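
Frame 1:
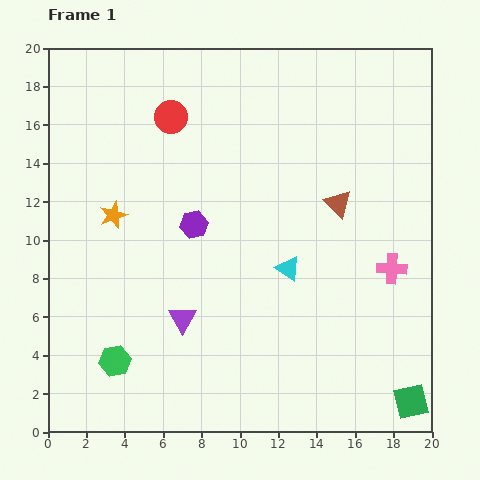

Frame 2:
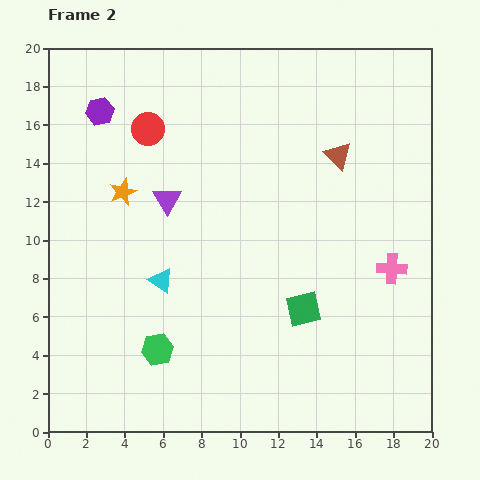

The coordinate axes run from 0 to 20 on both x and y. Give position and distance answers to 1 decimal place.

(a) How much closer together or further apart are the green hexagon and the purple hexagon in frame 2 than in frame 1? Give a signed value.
+4.6

Distance in frame 1: 8.2. Distance in frame 2: 12.8.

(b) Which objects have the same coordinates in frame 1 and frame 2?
the pink cross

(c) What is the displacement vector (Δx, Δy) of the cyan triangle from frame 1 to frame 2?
(-6.6, -0.6)

The cyan triangle was at (12.5, 8.5) in frame 1 and (5.9, 7.9) in frame 2.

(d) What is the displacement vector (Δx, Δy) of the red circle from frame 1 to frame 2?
(-1.2, -0.6)

The red circle was at (6.4, 16.4) in frame 1 and (5.2, 15.8) in frame 2.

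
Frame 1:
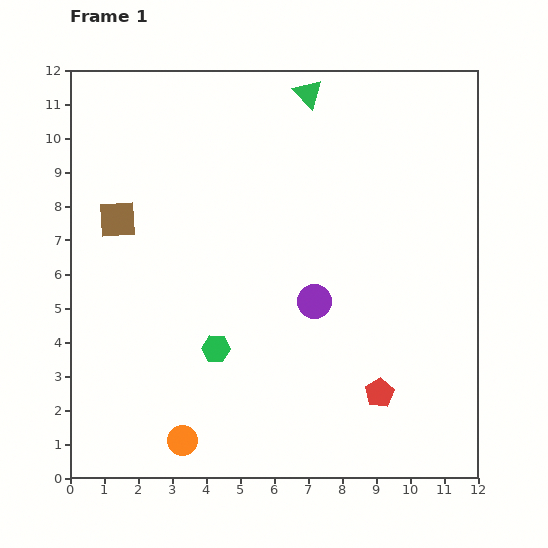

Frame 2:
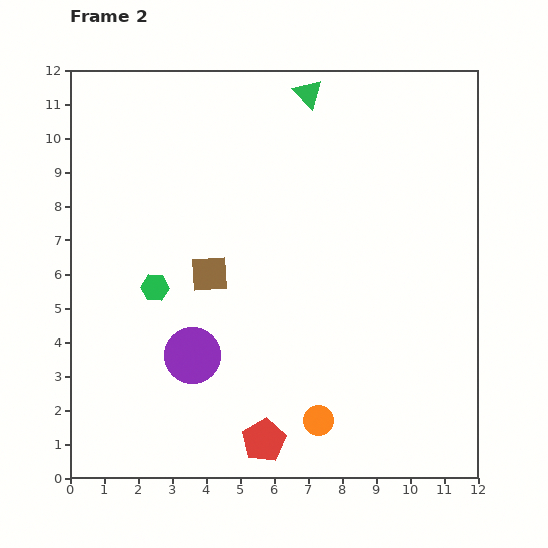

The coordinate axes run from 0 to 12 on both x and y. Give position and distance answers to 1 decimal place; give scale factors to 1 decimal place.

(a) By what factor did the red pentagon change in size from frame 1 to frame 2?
1.5×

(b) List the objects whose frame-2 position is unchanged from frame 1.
the green triangle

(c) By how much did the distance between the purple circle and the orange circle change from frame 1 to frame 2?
-1.5

Distance in frame 1: 5.7. Distance in frame 2: 4.2.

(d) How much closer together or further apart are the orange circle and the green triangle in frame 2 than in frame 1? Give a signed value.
-1.3

Distance in frame 1: 10.9. Distance in frame 2: 9.6.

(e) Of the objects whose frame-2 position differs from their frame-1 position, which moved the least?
the green hexagon

(moved 2.5)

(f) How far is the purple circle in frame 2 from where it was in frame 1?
3.9

The purple circle moved from (7.2, 5.2) to (3.6, 3.6), a distance of √(3.6² + 1.6²) ≈ 3.9.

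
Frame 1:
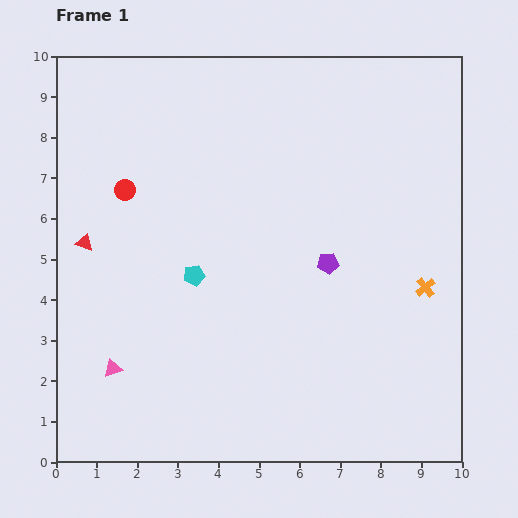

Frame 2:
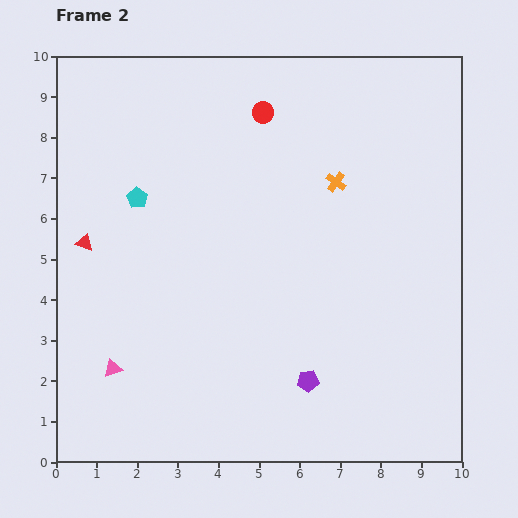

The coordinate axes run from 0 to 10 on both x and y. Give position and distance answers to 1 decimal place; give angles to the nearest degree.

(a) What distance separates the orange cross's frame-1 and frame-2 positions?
3.4

The orange cross moved from (9.1, 4.3) to (6.9, 6.9), a distance of √(2.2² + 2.6²) ≈ 3.4.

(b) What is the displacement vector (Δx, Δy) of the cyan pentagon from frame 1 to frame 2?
(-1.4, 1.9)

The cyan pentagon was at (3.4, 4.6) in frame 1 and (2.0, 6.5) in frame 2.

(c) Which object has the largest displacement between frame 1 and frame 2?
the red circle

(moved 3.9; next 3.4)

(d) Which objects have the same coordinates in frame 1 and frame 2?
the pink triangle, the red triangle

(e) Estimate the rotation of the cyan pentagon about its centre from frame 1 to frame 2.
29° counter-clockwise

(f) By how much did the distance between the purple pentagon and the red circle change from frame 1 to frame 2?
+1.4

Distance in frame 1: 5.3. Distance in frame 2: 6.7.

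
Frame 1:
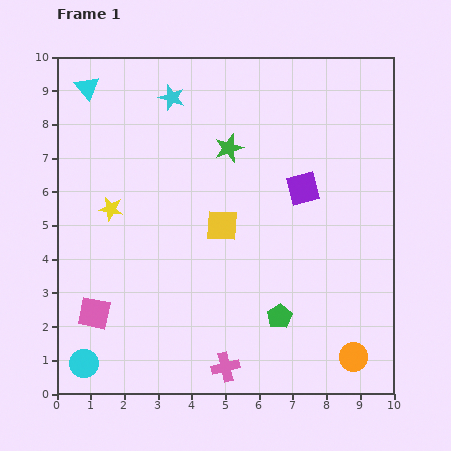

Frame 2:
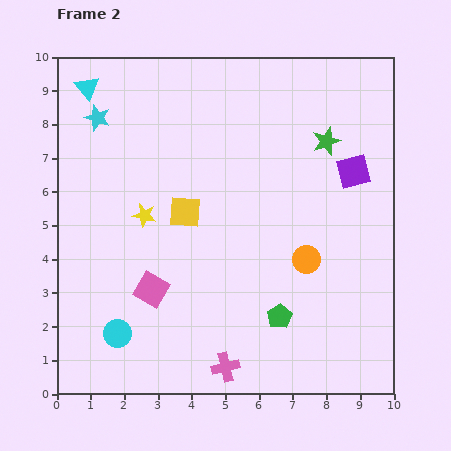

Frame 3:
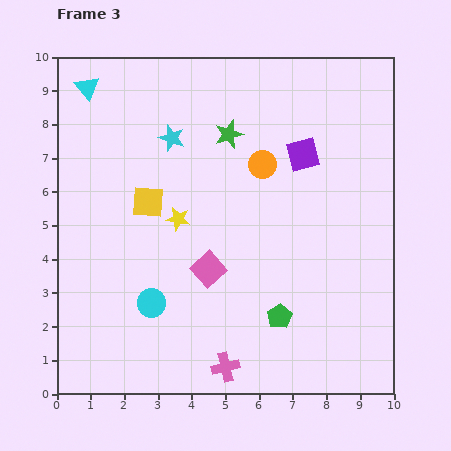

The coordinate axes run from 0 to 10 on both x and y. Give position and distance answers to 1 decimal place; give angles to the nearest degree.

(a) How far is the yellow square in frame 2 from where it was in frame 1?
1.2

The yellow square moved from (4.9, 5.0) to (3.8, 5.4), a distance of √(1.1² + 0.4²) ≈ 1.2.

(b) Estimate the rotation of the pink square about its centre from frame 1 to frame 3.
37° clockwise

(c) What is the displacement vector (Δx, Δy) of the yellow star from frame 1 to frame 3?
(2.0, -0.3)

The yellow star was at (1.6, 5.5) in frame 1 and (3.6, 5.2) in frame 3.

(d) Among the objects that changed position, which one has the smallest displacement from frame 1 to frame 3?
the green star

(moved 0.4)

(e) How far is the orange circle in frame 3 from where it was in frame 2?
3.1

The orange circle moved from (7.4, 4.0) to (6.1, 6.8), a distance of √(1.3² + 2.8²) ≈ 3.1.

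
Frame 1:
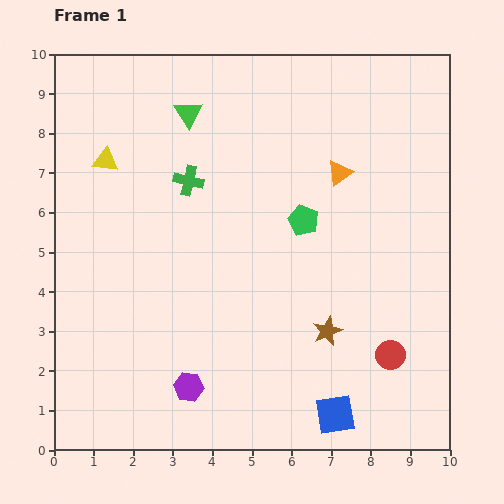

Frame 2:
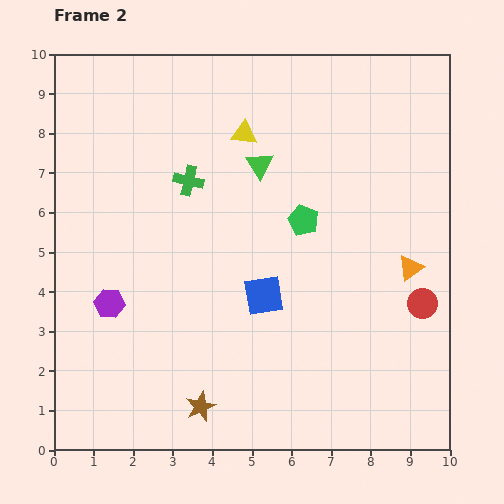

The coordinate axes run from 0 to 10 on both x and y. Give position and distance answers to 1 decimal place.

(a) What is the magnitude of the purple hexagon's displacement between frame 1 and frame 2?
2.9

The purple hexagon moved from (3.4, 1.6) to (1.4, 3.7), a distance of √(2.0² + 2.1²) ≈ 2.9.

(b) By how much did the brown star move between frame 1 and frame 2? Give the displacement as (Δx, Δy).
(-3.2, -1.9)

The brown star was at (6.9, 3.0) in frame 1 and (3.7, 1.1) in frame 2.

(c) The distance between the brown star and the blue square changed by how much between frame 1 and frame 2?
+1.1

Distance in frame 1: 2.1. Distance in frame 2: 3.2.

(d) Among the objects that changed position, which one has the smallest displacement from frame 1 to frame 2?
the red circle

(moved 1.5)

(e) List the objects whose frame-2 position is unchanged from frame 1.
the green pentagon, the green cross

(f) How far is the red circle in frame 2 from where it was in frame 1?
1.5

The red circle moved from (8.5, 2.4) to (9.3, 3.7), a distance of √(0.8² + 1.3²) ≈ 1.5.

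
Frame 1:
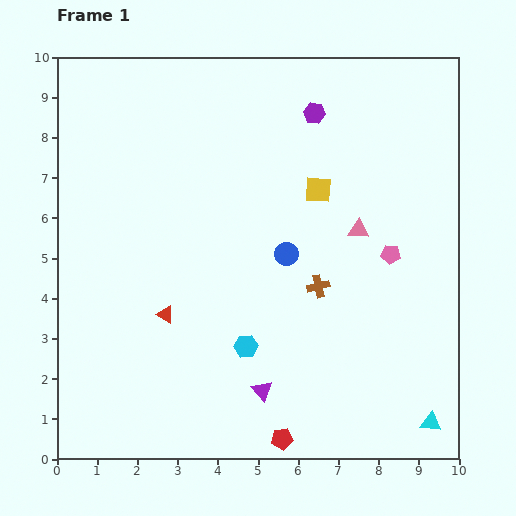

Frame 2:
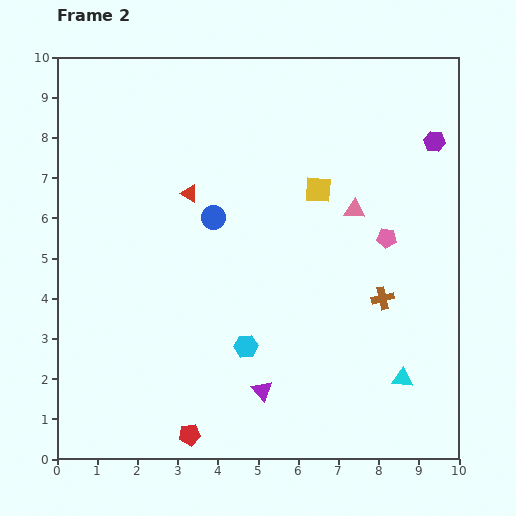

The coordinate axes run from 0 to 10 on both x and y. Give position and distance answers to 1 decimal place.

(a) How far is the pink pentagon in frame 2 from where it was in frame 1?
0.4

The pink pentagon moved from (8.3, 5.1) to (8.2, 5.5), a distance of √(0.1² + 0.4²) ≈ 0.4.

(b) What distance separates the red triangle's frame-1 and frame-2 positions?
3.1

The red triangle moved from (2.7, 3.6) to (3.3, 6.6), a distance of √(0.6² + 3.0²) ≈ 3.1.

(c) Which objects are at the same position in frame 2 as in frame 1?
the yellow square, the purple triangle, the cyan hexagon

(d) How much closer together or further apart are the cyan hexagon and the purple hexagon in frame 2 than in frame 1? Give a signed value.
+0.9

Distance in frame 1: 6.0. Distance in frame 2: 6.9.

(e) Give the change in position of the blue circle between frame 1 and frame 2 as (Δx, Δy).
(-1.8, 0.9)

The blue circle was at (5.7, 5.1) in frame 1 and (3.9, 6.0) in frame 2.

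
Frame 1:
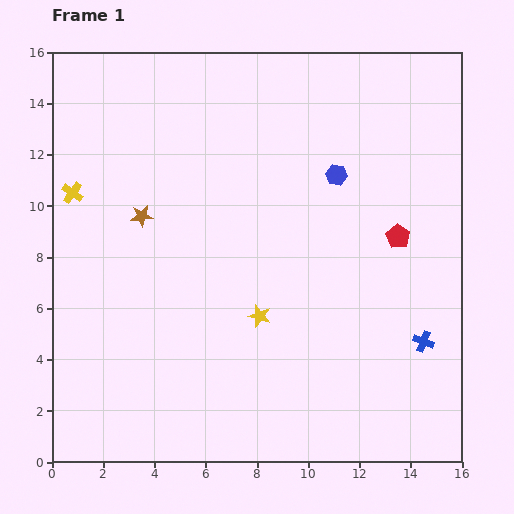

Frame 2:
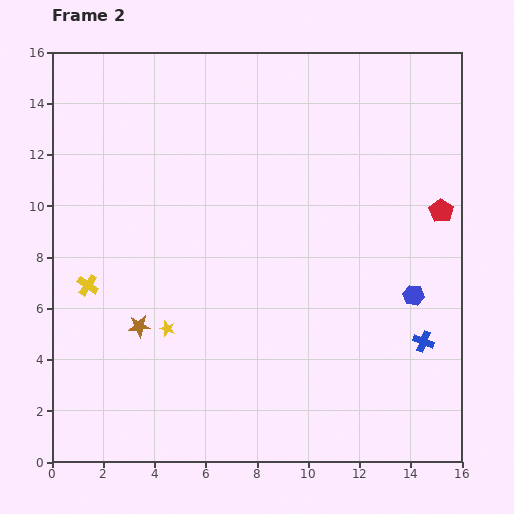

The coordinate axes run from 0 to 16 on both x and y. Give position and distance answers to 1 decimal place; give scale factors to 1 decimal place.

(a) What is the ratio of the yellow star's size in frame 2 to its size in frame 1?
0.7×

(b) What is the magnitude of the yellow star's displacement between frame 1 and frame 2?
3.6

The yellow star moved from (8.1, 5.7) to (4.5, 5.2), a distance of √(3.6² + 0.5²) ≈ 3.6.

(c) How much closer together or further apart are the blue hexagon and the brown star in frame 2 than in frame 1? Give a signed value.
+3.0

Distance in frame 1: 7.8. Distance in frame 2: 10.8.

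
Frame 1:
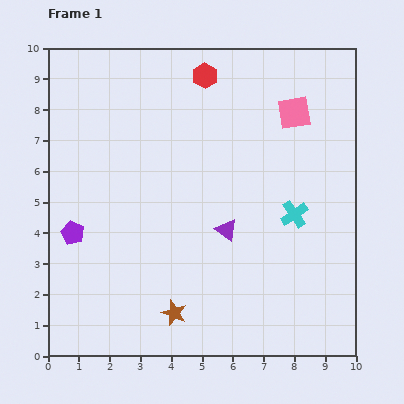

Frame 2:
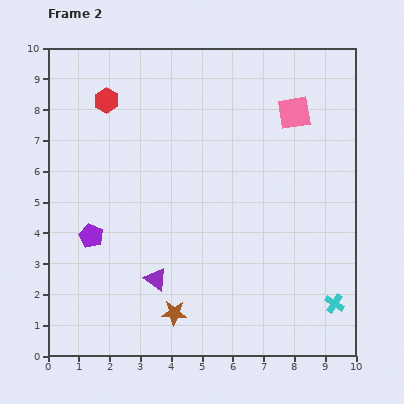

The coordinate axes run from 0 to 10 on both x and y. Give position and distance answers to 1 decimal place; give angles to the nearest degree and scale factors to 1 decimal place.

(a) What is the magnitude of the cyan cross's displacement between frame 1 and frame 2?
3.2

The cyan cross moved from (8.0, 4.6) to (9.3, 1.7), a distance of √(1.3² + 2.9²) ≈ 3.2.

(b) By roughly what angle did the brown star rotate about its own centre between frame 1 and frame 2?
19° counter-clockwise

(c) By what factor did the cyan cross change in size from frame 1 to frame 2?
0.7×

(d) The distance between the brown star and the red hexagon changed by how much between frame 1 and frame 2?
-0.6

Distance in frame 1: 7.8. Distance in frame 2: 7.2.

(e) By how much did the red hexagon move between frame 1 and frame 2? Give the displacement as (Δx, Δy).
(-3.2, -0.8)

The red hexagon was at (5.1, 9.1) in frame 1 and (1.9, 8.3) in frame 2.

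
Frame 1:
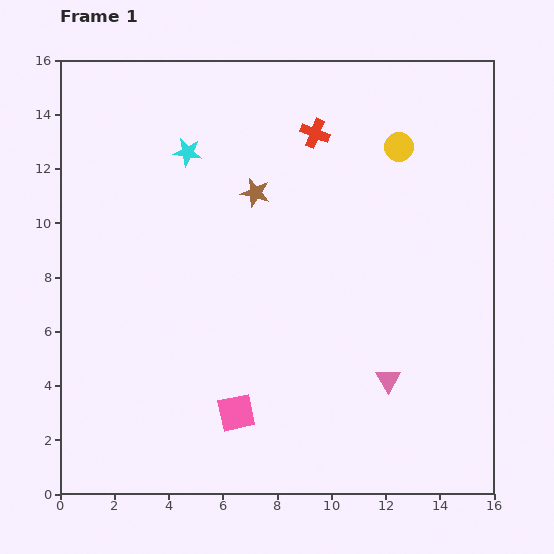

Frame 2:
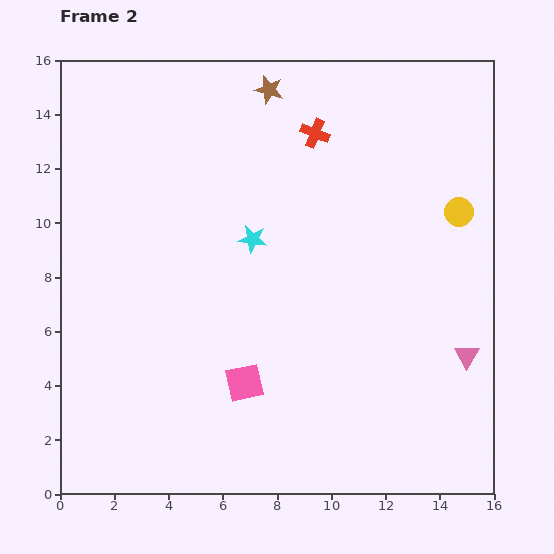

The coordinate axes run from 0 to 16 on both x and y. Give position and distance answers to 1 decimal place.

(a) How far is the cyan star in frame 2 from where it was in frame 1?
4.0

The cyan star moved from (4.7, 12.6) to (7.1, 9.4), a distance of √(2.4² + 3.2²) ≈ 4.0.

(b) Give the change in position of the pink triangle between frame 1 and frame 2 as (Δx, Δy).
(2.9, 0.9)

The pink triangle was at (12.1, 4.2) in frame 1 and (15.0, 5.1) in frame 2.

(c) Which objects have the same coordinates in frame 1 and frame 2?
the red cross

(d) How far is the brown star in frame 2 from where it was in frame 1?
3.8

The brown star moved from (7.2, 11.1) to (7.7, 14.9), a distance of √(0.5² + 3.8²) ≈ 3.8.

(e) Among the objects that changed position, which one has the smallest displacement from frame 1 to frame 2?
the pink square

(moved 1.1)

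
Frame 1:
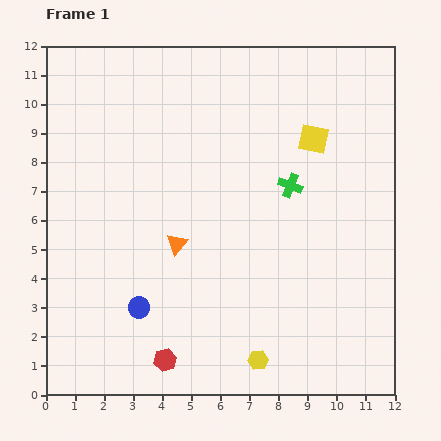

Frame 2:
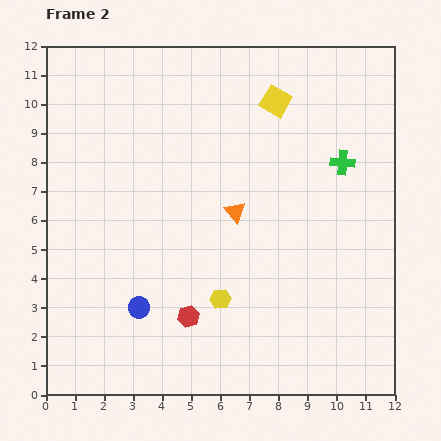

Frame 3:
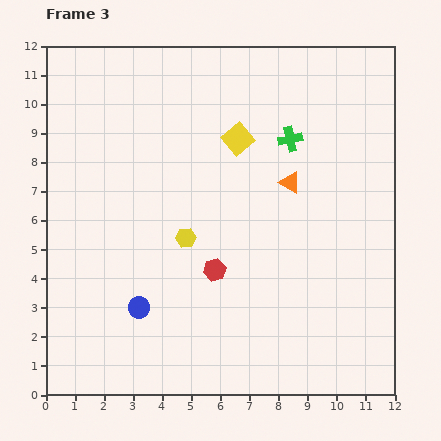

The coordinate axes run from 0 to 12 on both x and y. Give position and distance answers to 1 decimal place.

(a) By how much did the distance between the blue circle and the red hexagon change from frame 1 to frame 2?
-0.3

Distance in frame 1: 2.0. Distance in frame 2: 1.7.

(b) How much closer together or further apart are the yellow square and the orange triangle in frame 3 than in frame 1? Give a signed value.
-3.6

Distance in frame 1: 5.9. Distance in frame 3: 2.3.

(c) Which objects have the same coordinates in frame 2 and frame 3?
the blue circle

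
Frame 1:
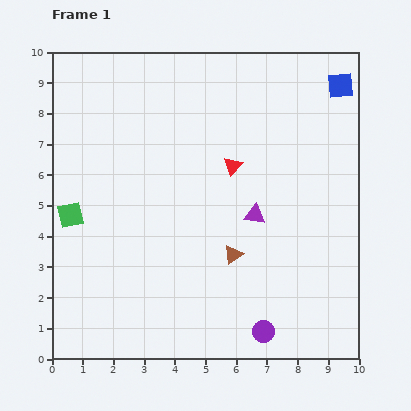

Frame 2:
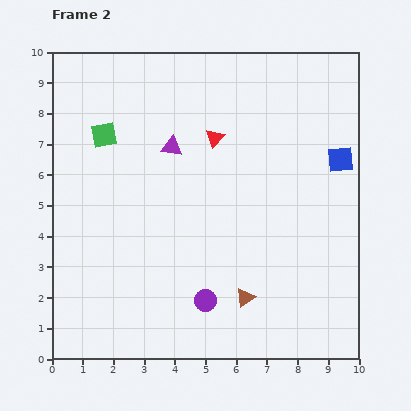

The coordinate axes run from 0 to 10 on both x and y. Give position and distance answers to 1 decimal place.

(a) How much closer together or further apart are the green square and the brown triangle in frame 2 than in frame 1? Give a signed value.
+1.5

Distance in frame 1: 5.5. Distance in frame 2: 7.0.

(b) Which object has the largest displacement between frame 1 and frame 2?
the purple triangle

(moved 3.5; next 2.8)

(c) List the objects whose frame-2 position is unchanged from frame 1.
none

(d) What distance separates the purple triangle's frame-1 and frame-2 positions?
3.5

The purple triangle moved from (6.6, 4.7) to (3.9, 6.9), a distance of √(2.7² + 2.2²) ≈ 3.5.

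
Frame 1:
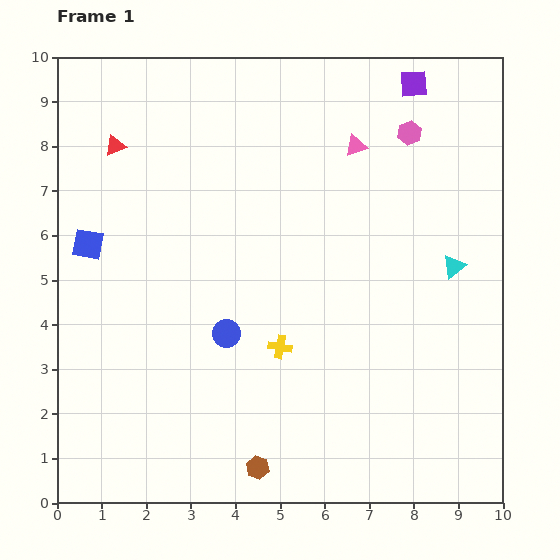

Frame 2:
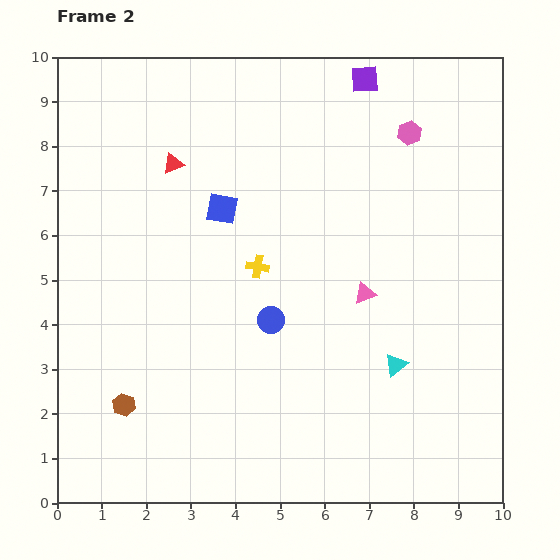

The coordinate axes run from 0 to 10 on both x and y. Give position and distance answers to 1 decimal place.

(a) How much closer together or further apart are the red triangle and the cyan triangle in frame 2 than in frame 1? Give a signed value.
-1.4

Distance in frame 1: 8.1. Distance in frame 2: 6.7.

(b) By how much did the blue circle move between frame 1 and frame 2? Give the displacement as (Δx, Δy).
(1.0, 0.3)

The blue circle was at (3.8, 3.8) in frame 1 and (4.8, 4.1) in frame 2.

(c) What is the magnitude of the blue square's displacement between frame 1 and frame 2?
3.1

The blue square moved from (0.7, 5.8) to (3.7, 6.6), a distance of √(3.0² + 0.8²) ≈ 3.1.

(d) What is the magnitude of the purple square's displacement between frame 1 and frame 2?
1.1

The purple square moved from (8.0, 9.4) to (6.9, 9.5), a distance of √(1.1² + 0.1²) ≈ 1.1.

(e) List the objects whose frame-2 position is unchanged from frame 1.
the pink hexagon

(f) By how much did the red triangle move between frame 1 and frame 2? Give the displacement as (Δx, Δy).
(1.3, -0.4)

The red triangle was at (1.3, 8.0) in frame 1 and (2.6, 7.6) in frame 2.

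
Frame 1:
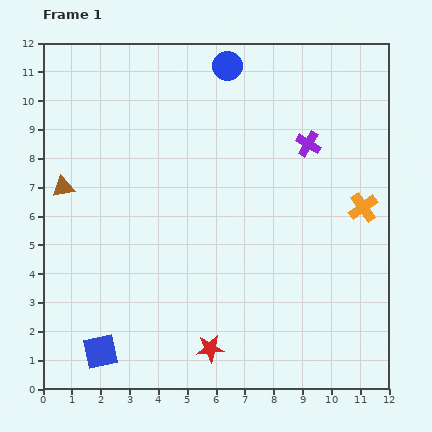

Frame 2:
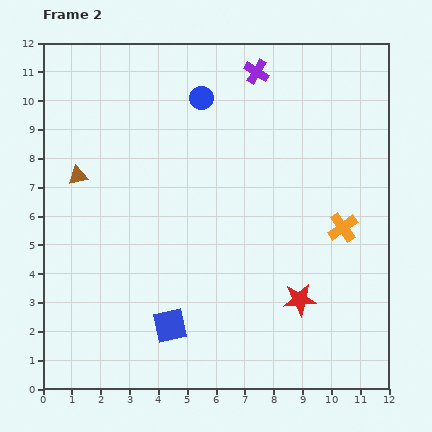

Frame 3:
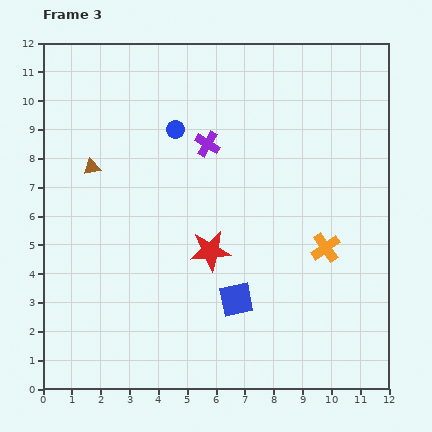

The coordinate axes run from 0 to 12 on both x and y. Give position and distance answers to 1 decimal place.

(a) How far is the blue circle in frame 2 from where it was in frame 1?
1.4

The blue circle moved from (6.4, 11.2) to (5.5, 10.1), a distance of √(0.9² + 1.1²) ≈ 1.4.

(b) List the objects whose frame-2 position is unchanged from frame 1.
none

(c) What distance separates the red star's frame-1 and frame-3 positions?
3.4

The red star moved from (5.8, 1.4) to (5.8, 4.8), a distance of √(0.0² + 3.4²) ≈ 3.4.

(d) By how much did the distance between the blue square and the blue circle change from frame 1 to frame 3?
-4.5

Distance in frame 1: 10.8. Distance in frame 3: 6.3.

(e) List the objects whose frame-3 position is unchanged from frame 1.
none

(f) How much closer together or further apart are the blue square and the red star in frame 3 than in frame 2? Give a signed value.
-2.7

Distance in frame 2: 4.6. Distance in frame 3: 1.9.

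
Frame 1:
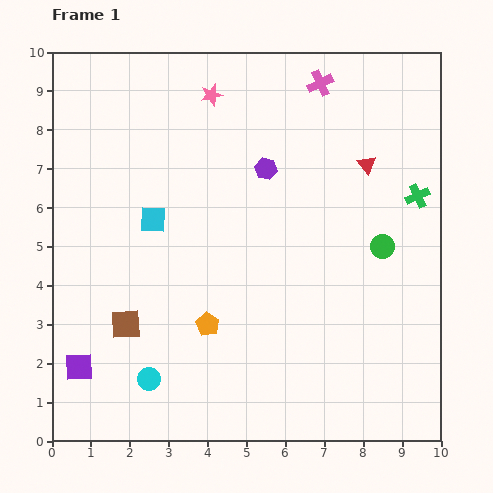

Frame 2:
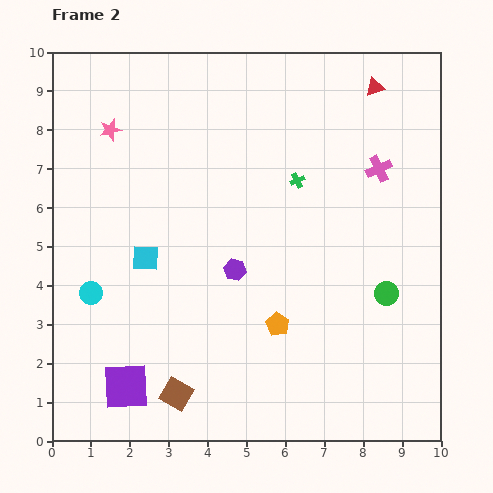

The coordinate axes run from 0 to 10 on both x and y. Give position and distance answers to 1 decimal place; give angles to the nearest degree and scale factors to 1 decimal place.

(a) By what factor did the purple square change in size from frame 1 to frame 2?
1.6×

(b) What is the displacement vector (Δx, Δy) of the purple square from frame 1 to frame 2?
(1.2, -0.5)

The purple square was at (0.7, 1.9) in frame 1 and (1.9, 1.4) in frame 2.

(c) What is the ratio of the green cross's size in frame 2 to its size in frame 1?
0.6×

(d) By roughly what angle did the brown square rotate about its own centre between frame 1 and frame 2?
34° clockwise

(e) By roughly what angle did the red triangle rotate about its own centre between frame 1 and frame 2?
51° clockwise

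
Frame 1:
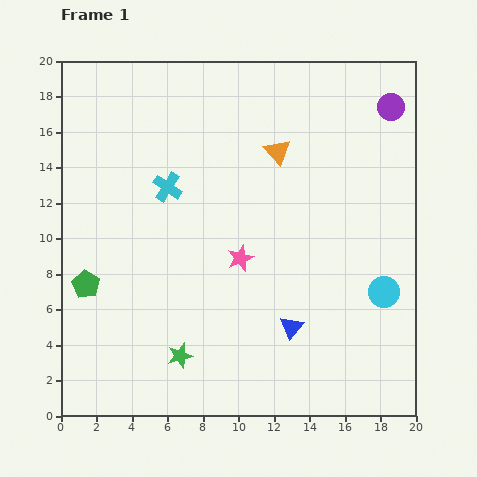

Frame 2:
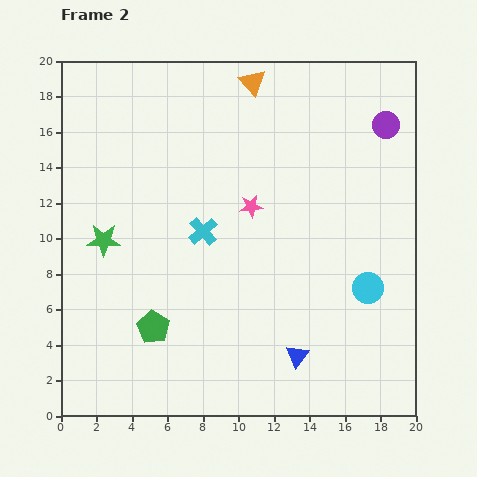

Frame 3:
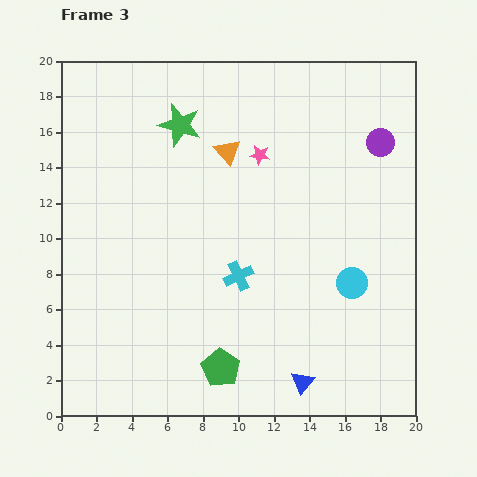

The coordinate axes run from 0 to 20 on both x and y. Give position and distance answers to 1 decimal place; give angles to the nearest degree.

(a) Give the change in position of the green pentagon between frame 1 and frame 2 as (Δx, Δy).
(3.8, -2.4)

The green pentagon was at (1.4, 7.4) in frame 1 and (5.2, 5.0) in frame 2.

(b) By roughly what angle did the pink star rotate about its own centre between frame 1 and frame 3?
31° clockwise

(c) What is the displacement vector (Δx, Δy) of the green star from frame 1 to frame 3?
(0.0, 13.0)

The green star was at (6.7, 3.4) in frame 1 and (6.7, 16.4) in frame 3.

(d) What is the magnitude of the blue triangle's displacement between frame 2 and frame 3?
1.5

The blue triangle moved from (13.3, 3.4) to (13.6, 1.9), a distance of √(0.3² + 1.5²) ≈ 1.5.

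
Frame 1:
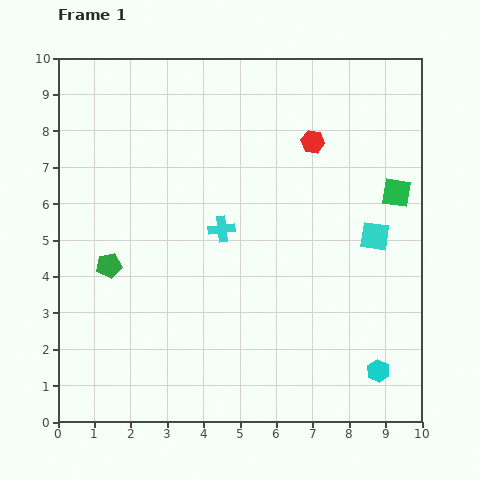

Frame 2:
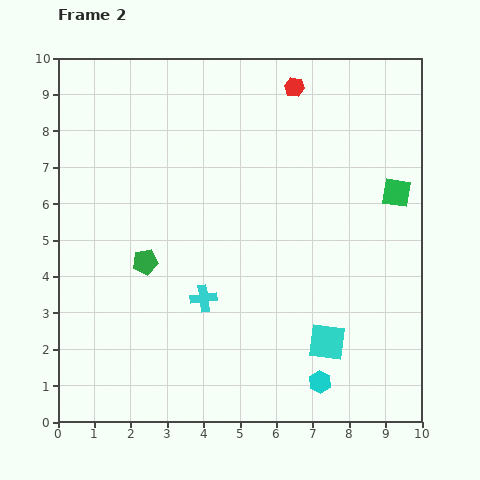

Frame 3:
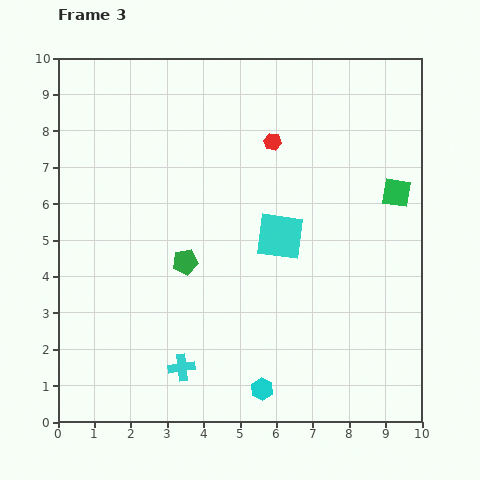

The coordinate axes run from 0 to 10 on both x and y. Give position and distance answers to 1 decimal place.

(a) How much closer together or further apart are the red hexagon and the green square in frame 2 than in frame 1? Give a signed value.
+1.3

Distance in frame 1: 2.7. Distance in frame 2: 4.0.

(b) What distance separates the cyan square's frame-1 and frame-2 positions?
3.2

The cyan square moved from (8.7, 5.1) to (7.4, 2.2), a distance of √(1.3² + 2.9²) ≈ 3.2.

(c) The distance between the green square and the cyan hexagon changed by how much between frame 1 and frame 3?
+1.6

Distance in frame 1: 4.9. Distance in frame 3: 6.5.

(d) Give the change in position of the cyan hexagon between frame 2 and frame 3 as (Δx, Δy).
(-1.6, -0.2)

The cyan hexagon was at (7.2, 1.1) in frame 2 and (5.6, 0.9) in frame 3.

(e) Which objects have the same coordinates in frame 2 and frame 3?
the green square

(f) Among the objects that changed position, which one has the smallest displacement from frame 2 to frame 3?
the green pentagon

(moved 1.1)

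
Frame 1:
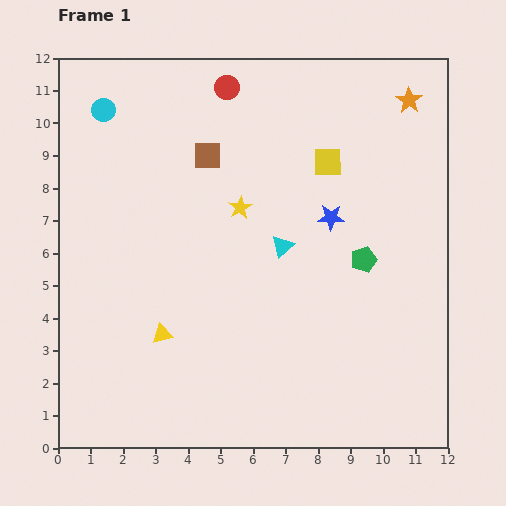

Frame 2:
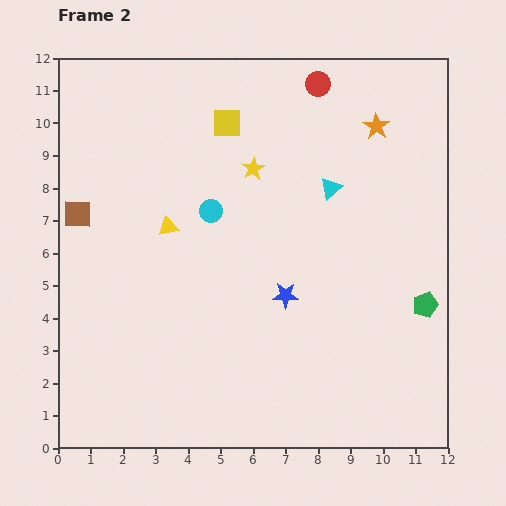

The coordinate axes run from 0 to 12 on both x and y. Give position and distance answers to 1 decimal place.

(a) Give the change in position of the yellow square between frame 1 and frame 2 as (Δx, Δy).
(-3.1, 1.2)

The yellow square was at (8.3, 8.8) in frame 1 and (5.2, 10.0) in frame 2.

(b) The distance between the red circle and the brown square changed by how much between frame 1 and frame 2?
+6.2

Distance in frame 1: 2.2. Distance in frame 2: 8.4.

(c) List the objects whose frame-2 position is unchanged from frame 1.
none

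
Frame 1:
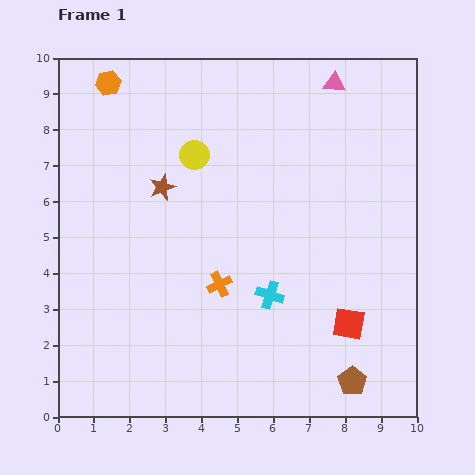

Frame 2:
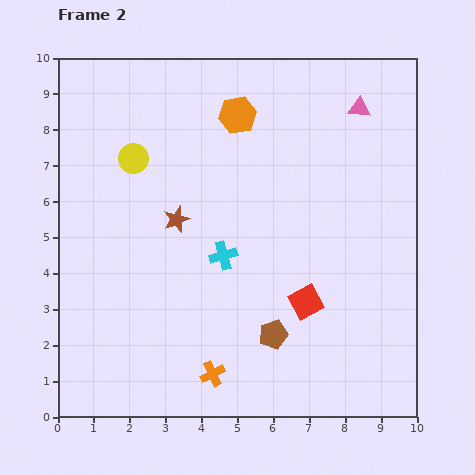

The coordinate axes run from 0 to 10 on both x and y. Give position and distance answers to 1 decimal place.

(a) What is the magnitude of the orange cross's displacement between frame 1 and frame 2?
2.5

The orange cross moved from (4.5, 3.7) to (4.3, 1.2), a distance of √(0.2² + 2.5²) ≈ 2.5.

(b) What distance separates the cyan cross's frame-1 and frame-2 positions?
1.7

The cyan cross moved from (5.9, 3.4) to (4.6, 4.5), a distance of √(1.3² + 1.1²) ≈ 1.7.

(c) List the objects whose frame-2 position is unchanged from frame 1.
none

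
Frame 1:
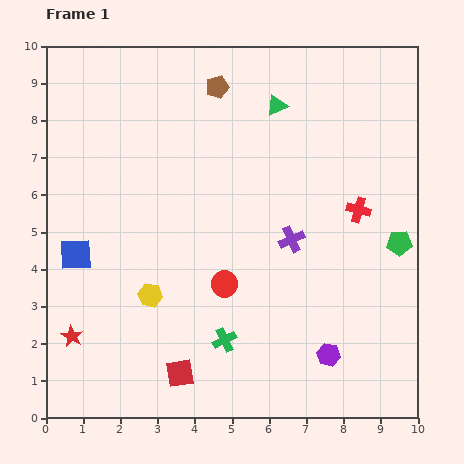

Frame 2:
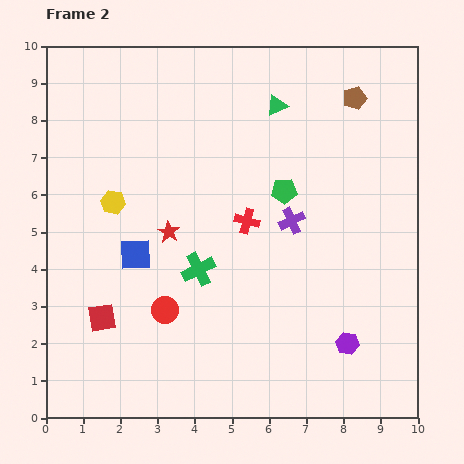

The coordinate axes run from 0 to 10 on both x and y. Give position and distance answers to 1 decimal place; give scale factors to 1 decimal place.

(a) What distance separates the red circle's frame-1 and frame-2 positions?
1.7

The red circle moved from (4.8, 3.6) to (3.2, 2.9), a distance of √(1.6² + 0.7²) ≈ 1.7.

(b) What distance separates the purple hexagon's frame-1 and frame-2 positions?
0.6

The purple hexagon moved from (7.6, 1.7) to (8.1, 2.0), a distance of √(0.5² + 0.3²) ≈ 0.6.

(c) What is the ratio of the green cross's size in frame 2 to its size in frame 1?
1.4×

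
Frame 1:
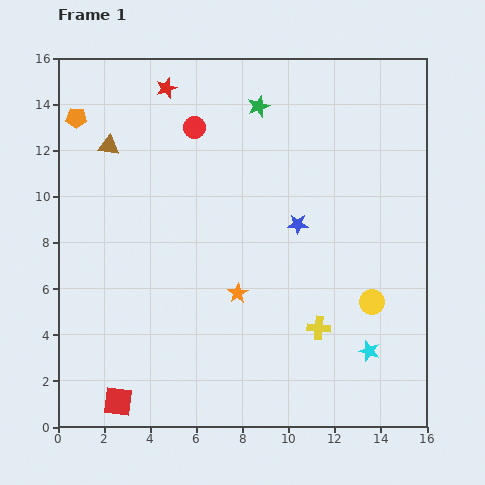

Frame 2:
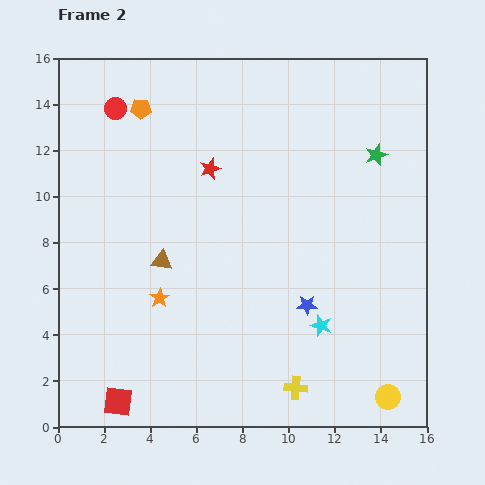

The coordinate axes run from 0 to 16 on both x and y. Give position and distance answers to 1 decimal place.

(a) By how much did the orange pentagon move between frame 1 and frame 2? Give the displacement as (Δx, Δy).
(2.8, 0.4)

The orange pentagon was at (0.8, 13.4) in frame 1 and (3.6, 13.8) in frame 2.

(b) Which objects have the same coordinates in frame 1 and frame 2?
the red square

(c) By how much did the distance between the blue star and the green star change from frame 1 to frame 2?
+1.8

Distance in frame 1: 5.4. Distance in frame 2: 7.2.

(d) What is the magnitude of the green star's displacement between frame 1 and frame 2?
5.5

The green star moved from (8.7, 13.9) to (13.8, 11.8), a distance of √(5.1² + 2.1²) ≈ 5.5.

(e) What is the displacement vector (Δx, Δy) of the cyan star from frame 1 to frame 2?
(-2.1, 1.1)

The cyan star was at (13.5, 3.3) in frame 1 and (11.4, 4.4) in frame 2.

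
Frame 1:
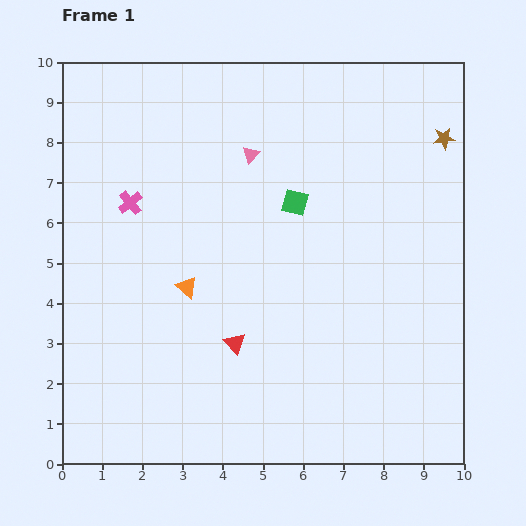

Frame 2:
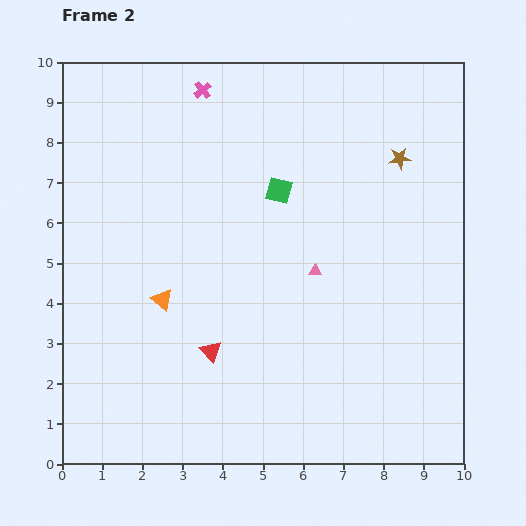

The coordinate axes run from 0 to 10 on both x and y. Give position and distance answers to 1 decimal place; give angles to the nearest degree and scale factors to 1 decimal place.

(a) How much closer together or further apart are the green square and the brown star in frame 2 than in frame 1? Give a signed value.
-0.9

Distance in frame 1: 4.0. Distance in frame 2: 3.1.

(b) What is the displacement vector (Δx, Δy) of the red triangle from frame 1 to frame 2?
(-0.6, -0.2)

The red triangle was at (4.3, 3.0) in frame 1 and (3.7, 2.8) in frame 2.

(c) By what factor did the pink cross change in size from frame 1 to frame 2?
0.7×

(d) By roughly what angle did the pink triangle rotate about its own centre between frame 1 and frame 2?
51° clockwise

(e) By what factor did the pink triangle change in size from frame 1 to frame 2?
0.7×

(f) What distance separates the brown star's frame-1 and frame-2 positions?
1.2

The brown star moved from (9.5, 8.1) to (8.4, 7.6), a distance of √(1.1² + 0.5²) ≈ 1.2.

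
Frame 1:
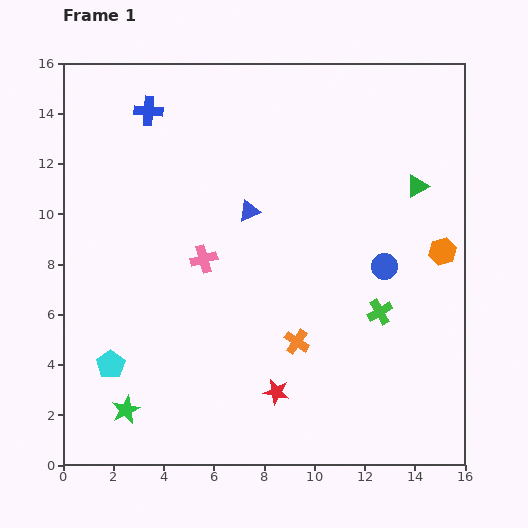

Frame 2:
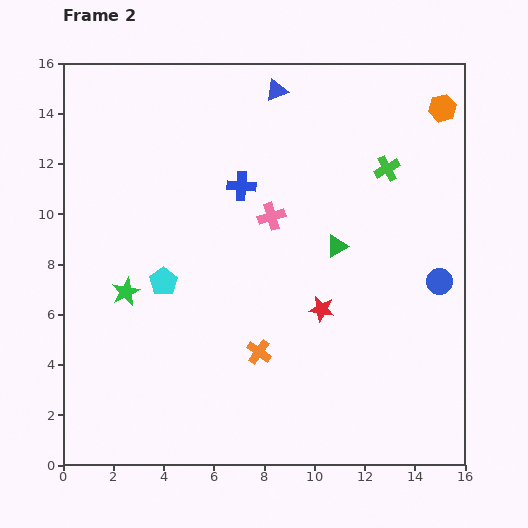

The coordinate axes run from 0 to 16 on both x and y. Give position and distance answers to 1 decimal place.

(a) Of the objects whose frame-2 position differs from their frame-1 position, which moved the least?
the orange cross

(moved 1.6)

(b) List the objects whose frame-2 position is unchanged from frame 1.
none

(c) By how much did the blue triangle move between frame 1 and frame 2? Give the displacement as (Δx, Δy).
(1.1, 4.8)

The blue triangle was at (7.4, 10.1) in frame 1 and (8.5, 14.9) in frame 2.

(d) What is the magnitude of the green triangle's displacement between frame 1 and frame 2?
4.0

The green triangle moved from (14.1, 11.1) to (10.9, 8.7), a distance of √(3.2² + 2.4²) ≈ 4.0.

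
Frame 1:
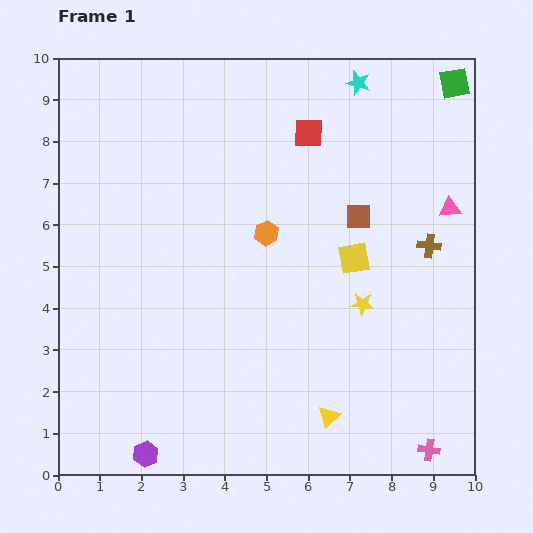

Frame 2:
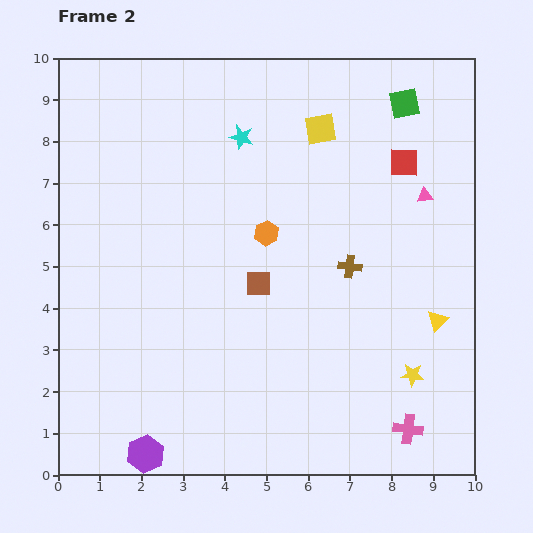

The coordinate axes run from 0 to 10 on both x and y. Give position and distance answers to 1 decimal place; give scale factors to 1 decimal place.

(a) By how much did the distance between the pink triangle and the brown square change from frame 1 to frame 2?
+2.3

Distance in frame 1: 2.2. Distance in frame 2: 4.5.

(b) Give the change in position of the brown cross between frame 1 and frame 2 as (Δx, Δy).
(-1.9, -0.5)

The brown cross was at (8.9, 5.5) in frame 1 and (7.0, 5.0) in frame 2.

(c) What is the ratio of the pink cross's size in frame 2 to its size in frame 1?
1.3×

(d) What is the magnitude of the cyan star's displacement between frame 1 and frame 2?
3.1

The cyan star moved from (7.2, 9.4) to (4.4, 8.1), a distance of √(2.8² + 1.3²) ≈ 3.1.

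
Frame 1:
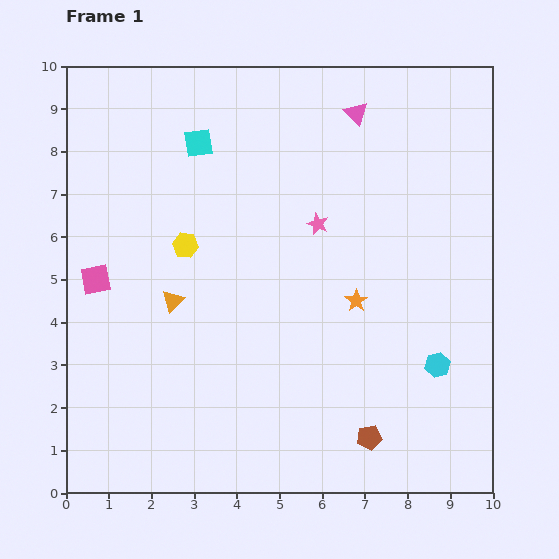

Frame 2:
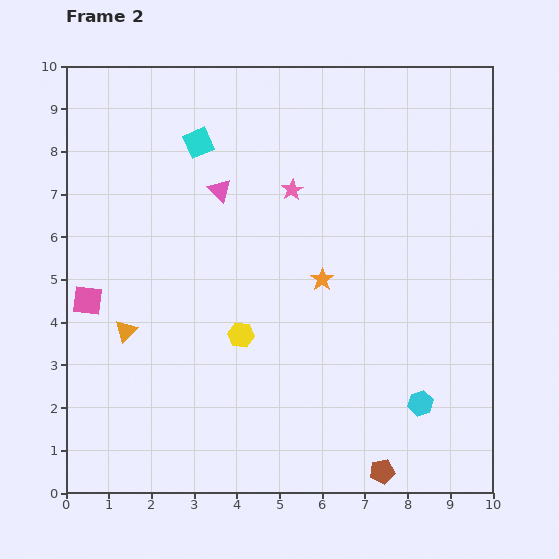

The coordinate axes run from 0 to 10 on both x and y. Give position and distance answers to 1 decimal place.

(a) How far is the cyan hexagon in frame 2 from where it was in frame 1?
1.0

The cyan hexagon moved from (8.7, 3.0) to (8.3, 2.1), a distance of √(0.4² + 0.9²) ≈ 1.0.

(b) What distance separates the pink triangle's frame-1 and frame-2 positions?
3.7

The pink triangle moved from (6.8, 8.9) to (3.6, 7.1), a distance of √(3.2² + 1.8²) ≈ 3.7.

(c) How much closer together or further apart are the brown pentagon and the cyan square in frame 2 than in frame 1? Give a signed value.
+0.8

Distance in frame 1: 8.0. Distance in frame 2: 8.8.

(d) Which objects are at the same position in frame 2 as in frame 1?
the cyan square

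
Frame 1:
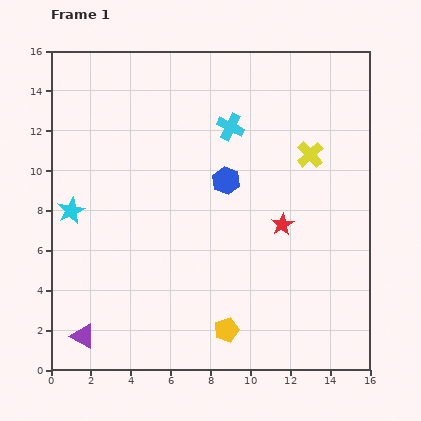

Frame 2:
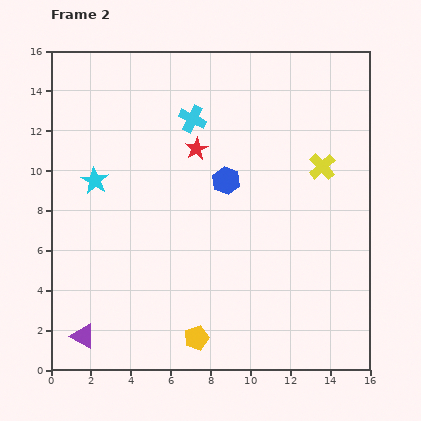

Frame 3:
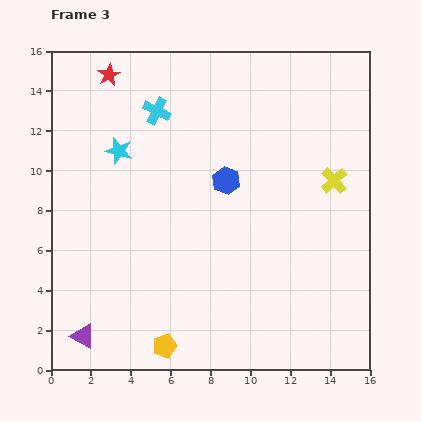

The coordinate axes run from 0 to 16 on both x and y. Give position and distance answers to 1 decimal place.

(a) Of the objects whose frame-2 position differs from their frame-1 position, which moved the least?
the yellow cross

(moved 0.8)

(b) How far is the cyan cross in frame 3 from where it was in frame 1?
3.8

The cyan cross moved from (9.0, 12.2) to (5.3, 13.0), a distance of √(3.7² + 0.8²) ≈ 3.8.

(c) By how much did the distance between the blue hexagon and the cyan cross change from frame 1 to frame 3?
+2.2

Distance in frame 1: 2.7. Distance in frame 3: 4.9.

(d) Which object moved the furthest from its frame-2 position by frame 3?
the red star

(moved 5.7; next 1.9)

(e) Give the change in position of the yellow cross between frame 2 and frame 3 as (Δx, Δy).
(0.6, -0.7)

The yellow cross was at (13.6, 10.2) in frame 2 and (14.2, 9.5) in frame 3.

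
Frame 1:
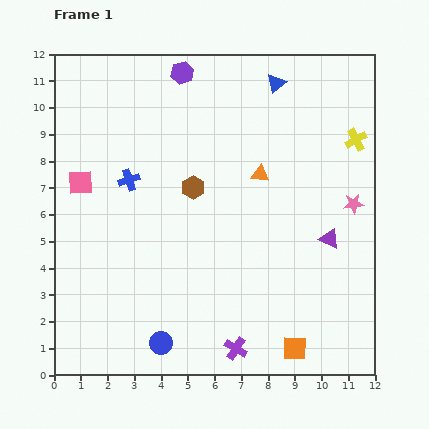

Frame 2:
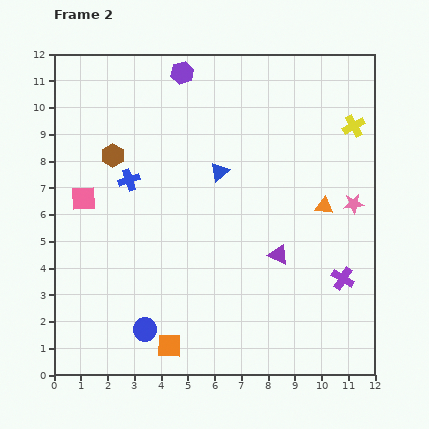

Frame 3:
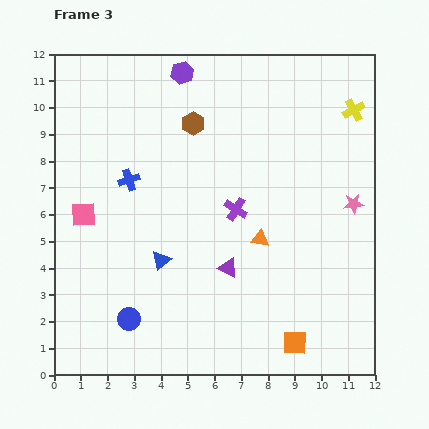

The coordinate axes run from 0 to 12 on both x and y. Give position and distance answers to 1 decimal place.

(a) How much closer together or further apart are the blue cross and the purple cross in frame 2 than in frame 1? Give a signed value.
+1.3

Distance in frame 1: 7.5. Distance in frame 2: 8.8.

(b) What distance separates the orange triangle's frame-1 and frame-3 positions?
2.4

The orange triangle moved from (7.7, 7.5) to (7.7, 5.1), a distance of √(0.0² + 2.4²) ≈ 2.4.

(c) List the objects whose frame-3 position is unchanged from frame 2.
the blue cross, the pink star, the purple hexagon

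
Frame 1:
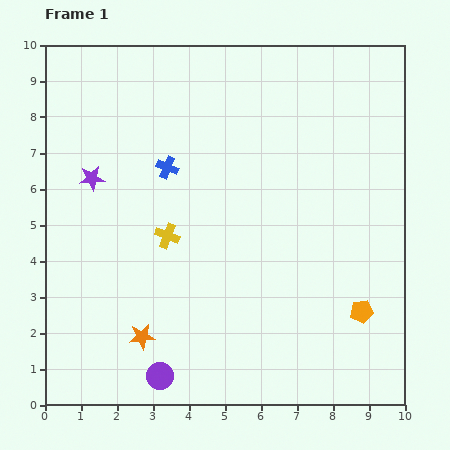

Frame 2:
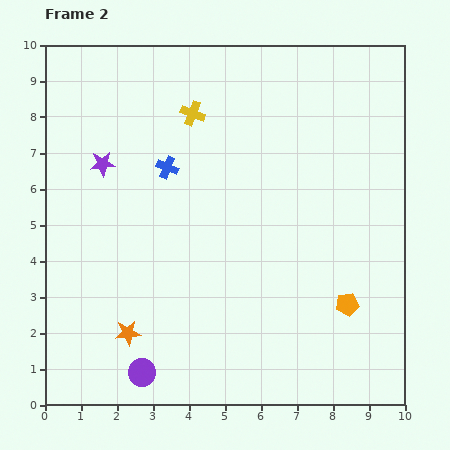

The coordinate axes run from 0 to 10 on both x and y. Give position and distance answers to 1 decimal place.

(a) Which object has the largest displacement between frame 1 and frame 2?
the yellow cross

(moved 3.5; next 0.5)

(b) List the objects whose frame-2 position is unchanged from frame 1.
the blue cross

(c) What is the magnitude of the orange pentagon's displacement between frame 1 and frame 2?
0.4

The orange pentagon moved from (8.8, 2.6) to (8.4, 2.8), a distance of √(0.4² + 0.2²) ≈ 0.4.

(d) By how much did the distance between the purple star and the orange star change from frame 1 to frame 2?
+0.2

Distance in frame 1: 4.6. Distance in frame 2: 4.8.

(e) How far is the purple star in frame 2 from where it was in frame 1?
0.5

The purple star moved from (1.3, 6.3) to (1.6, 6.7), a distance of √(0.3² + 0.4²) ≈ 0.5.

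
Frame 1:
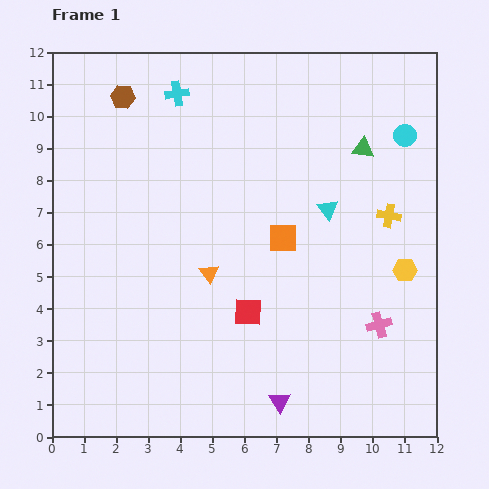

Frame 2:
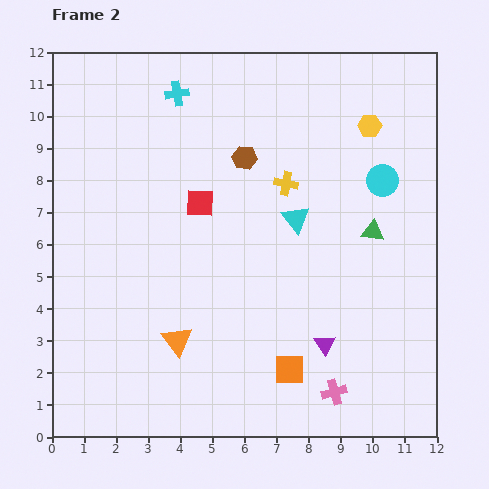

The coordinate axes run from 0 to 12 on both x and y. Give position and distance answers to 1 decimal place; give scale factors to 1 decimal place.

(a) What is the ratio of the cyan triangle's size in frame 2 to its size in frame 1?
1.3×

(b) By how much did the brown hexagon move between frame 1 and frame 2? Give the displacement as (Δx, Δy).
(3.8, -1.9)

The brown hexagon was at (2.2, 10.6) in frame 1 and (6.0, 8.7) in frame 2.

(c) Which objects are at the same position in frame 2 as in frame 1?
the cyan cross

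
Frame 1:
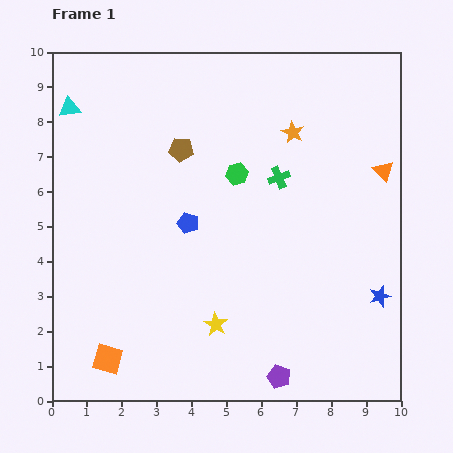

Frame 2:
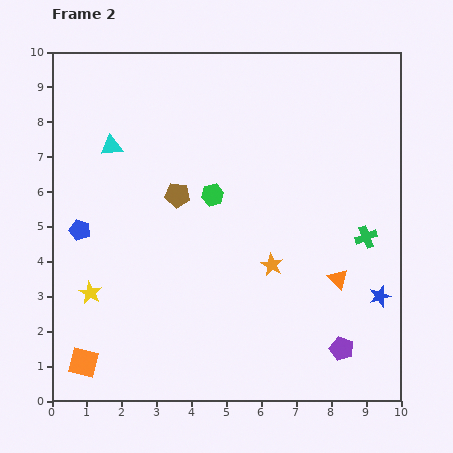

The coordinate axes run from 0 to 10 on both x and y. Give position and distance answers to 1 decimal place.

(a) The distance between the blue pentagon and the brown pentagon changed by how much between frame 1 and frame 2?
+0.9

Distance in frame 1: 2.1. Distance in frame 2: 3.0.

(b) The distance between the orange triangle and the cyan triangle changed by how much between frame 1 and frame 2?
-1.7

Distance in frame 1: 9.2. Distance in frame 2: 7.5.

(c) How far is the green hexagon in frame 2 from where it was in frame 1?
0.9

The green hexagon moved from (5.3, 6.5) to (4.6, 5.9), a distance of √(0.7² + 0.6²) ≈ 0.9.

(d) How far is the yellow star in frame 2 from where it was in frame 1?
3.7

The yellow star moved from (4.7, 2.2) to (1.1, 3.1), a distance of √(3.6² + 0.9²) ≈ 3.7.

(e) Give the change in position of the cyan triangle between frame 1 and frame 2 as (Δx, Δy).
(1.2, -1.1)

The cyan triangle was at (0.5, 8.4) in frame 1 and (1.7, 7.3) in frame 2.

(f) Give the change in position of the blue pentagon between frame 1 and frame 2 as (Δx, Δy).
(-3.1, -0.2)

The blue pentagon was at (3.9, 5.1) in frame 1 and (0.8, 4.9) in frame 2.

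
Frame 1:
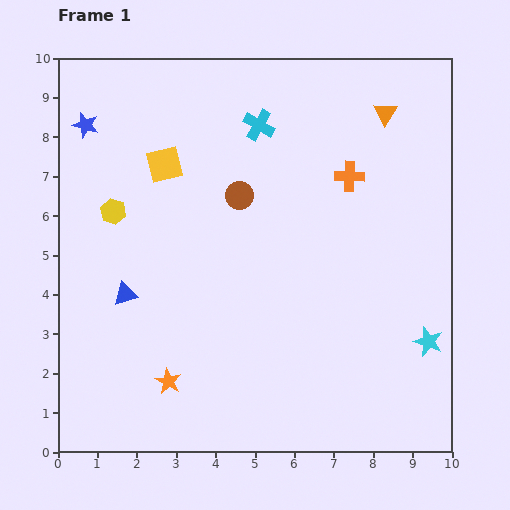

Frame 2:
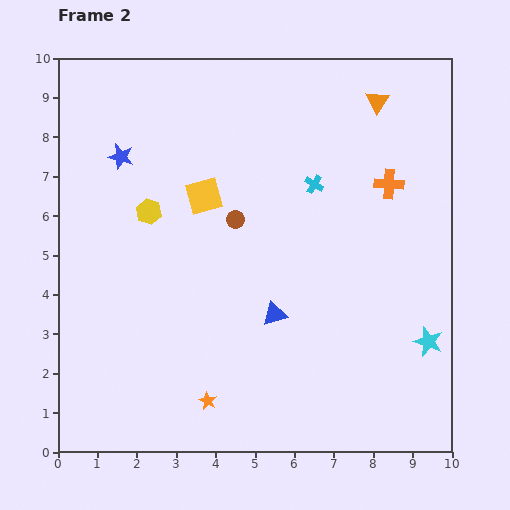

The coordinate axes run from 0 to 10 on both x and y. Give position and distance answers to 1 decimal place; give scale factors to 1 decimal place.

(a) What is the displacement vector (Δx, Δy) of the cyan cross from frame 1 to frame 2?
(1.4, -1.5)

The cyan cross was at (5.1, 8.3) in frame 1 and (6.5, 6.8) in frame 2.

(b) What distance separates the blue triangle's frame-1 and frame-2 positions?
3.8

The blue triangle moved from (1.7, 4.0) to (5.5, 3.5), a distance of √(3.8² + 0.5²) ≈ 3.8.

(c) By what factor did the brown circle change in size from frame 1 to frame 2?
0.7×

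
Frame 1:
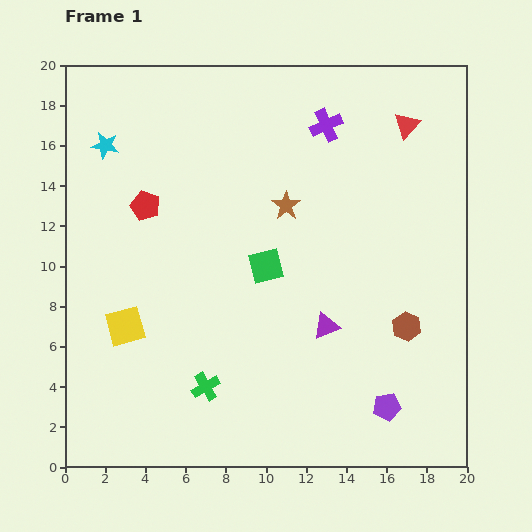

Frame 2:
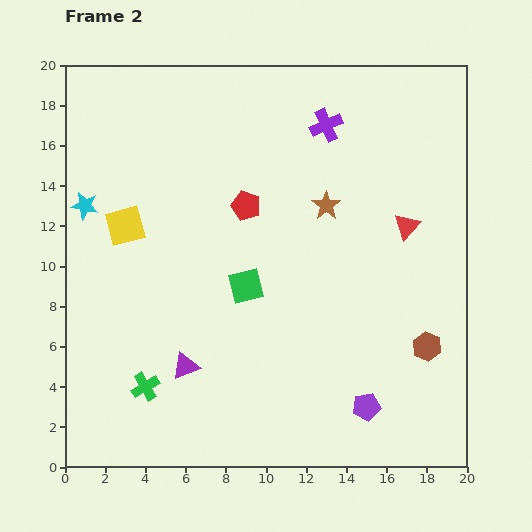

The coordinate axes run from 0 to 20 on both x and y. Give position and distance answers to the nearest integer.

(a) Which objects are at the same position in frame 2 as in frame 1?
the purple cross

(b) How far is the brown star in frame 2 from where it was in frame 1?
2

The brown star moved from (11, 13) to (13, 13), a distance of √(2² + 0²) ≈ 2.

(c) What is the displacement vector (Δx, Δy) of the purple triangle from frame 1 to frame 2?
(-7, -2)

The purple triangle was at (13, 7) in frame 1 and (6, 5) in frame 2.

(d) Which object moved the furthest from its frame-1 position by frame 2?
the purple triangle

(moved 7; next 5)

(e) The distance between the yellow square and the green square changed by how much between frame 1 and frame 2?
-1

Distance in frame 1: 8. Distance in frame 2: 7.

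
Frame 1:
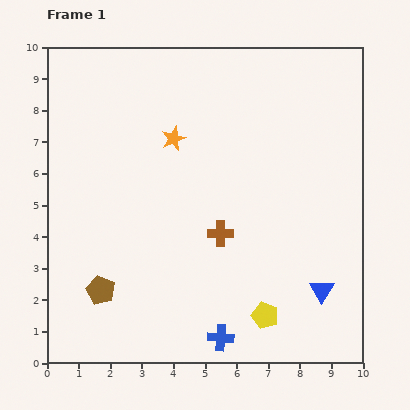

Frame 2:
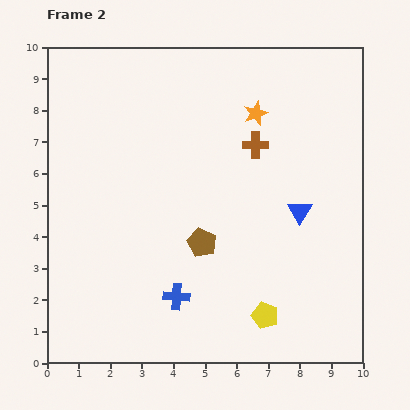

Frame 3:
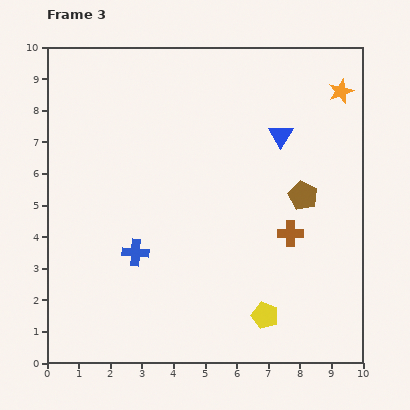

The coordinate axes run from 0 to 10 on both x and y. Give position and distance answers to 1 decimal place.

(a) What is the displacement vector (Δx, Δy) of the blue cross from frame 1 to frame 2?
(-1.4, 1.3)

The blue cross was at (5.5, 0.8) in frame 1 and (4.1, 2.1) in frame 2.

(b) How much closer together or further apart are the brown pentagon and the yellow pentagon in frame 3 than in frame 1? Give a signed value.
-1.3

Distance in frame 1: 5.3. Distance in frame 3: 4.0.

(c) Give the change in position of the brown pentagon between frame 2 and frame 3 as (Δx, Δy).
(3.2, 1.5)

The brown pentagon was at (4.9, 3.8) in frame 2 and (8.1, 5.3) in frame 3.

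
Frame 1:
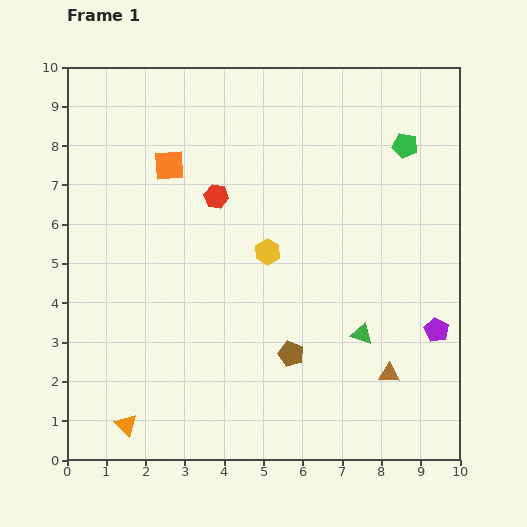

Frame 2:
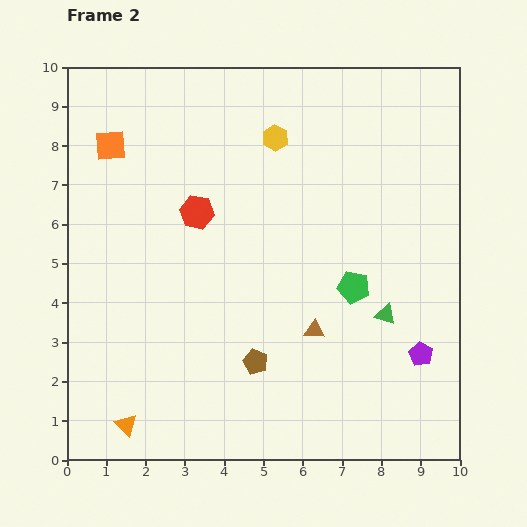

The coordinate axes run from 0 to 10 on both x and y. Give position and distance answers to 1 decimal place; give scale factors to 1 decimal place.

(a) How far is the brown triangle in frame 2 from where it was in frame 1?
2.2

The brown triangle moved from (8.2, 2.2) to (6.3, 3.3), a distance of √(1.9² + 1.1²) ≈ 2.2.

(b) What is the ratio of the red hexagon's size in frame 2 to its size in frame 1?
1.4×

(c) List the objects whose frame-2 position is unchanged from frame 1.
the orange triangle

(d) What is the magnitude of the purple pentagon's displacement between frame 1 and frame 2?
0.7

The purple pentagon moved from (9.4, 3.3) to (9.0, 2.7), a distance of √(0.4² + 0.6²) ≈ 0.7.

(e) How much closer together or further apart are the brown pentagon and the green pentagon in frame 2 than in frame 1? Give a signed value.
-2.9

Distance in frame 1: 6.0. Distance in frame 2: 3.1.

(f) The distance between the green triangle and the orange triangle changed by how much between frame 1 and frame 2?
+0.8

Distance in frame 1: 6.4. Distance in frame 2: 7.2.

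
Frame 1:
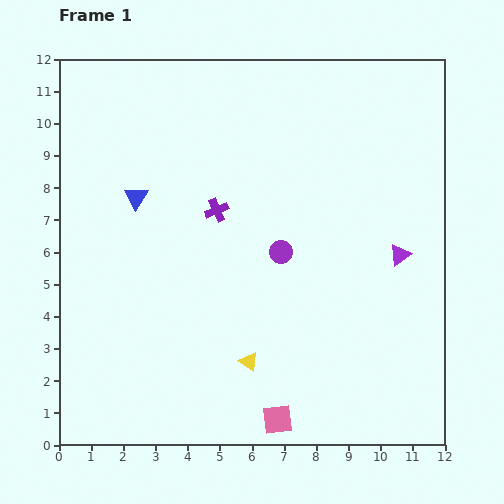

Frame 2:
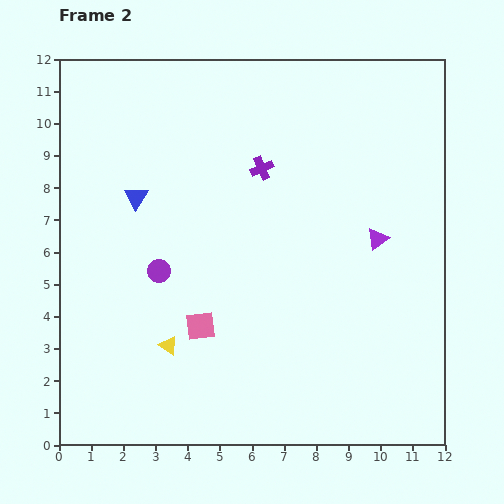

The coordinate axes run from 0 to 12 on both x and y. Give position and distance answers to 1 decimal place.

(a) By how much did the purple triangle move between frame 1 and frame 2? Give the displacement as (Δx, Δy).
(-0.7, 0.5)

The purple triangle was at (10.6, 5.9) in frame 1 and (9.9, 6.4) in frame 2.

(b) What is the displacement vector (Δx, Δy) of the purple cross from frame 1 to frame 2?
(1.4, 1.3)

The purple cross was at (4.9, 7.3) in frame 1 and (6.3, 8.6) in frame 2.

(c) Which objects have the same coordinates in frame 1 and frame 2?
the blue triangle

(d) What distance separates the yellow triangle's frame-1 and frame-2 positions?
2.5

The yellow triangle moved from (5.9, 2.6) to (3.4, 3.1), a distance of √(2.5² + 0.5²) ≈ 2.5.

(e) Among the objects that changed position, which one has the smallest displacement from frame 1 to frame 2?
the purple triangle

(moved 0.9)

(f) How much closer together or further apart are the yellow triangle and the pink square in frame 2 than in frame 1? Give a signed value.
-0.8

Distance in frame 1: 2.0. Distance in frame 2: 1.2.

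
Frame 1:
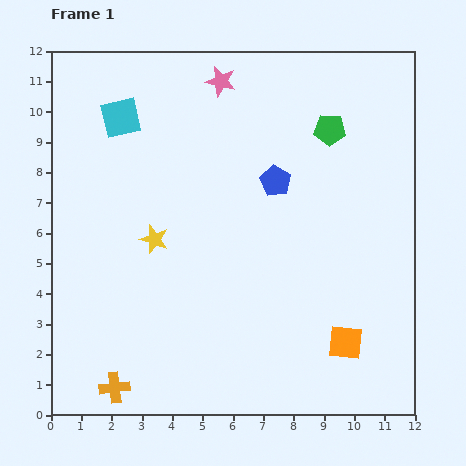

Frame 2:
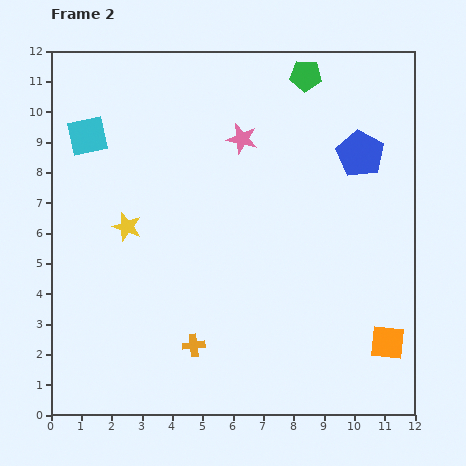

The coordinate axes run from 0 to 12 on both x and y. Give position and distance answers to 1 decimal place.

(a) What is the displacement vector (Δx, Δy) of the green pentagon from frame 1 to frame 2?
(-0.8, 1.8)

The green pentagon was at (9.2, 9.4) in frame 1 and (8.4, 11.2) in frame 2.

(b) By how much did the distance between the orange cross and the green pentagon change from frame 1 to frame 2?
-1.5

Distance in frame 1: 11.1. Distance in frame 2: 9.6.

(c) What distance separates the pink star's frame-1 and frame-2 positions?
2.0

The pink star moved from (5.6, 11.0) to (6.3, 9.1), a distance of √(0.7² + 1.9²) ≈ 2.0.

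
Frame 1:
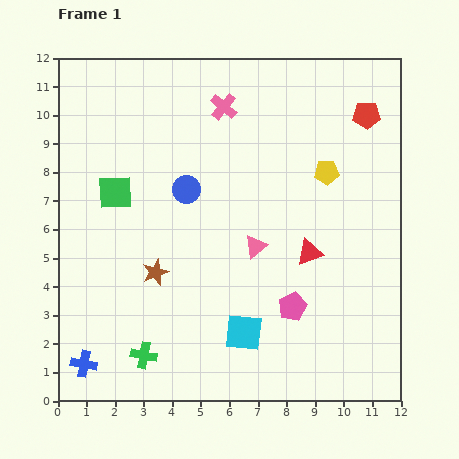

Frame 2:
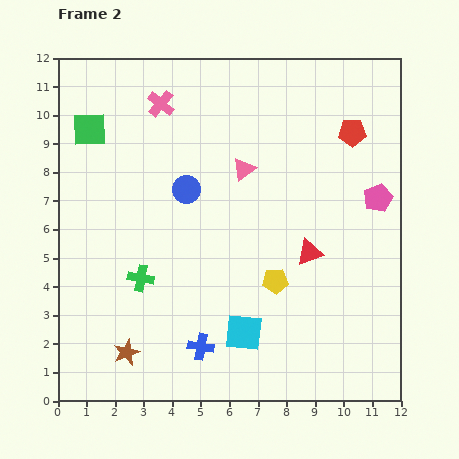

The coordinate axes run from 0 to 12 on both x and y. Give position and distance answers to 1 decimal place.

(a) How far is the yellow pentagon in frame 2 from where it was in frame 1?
4.2

The yellow pentagon moved from (9.4, 8.0) to (7.6, 4.2), a distance of √(1.8² + 3.8²) ≈ 4.2.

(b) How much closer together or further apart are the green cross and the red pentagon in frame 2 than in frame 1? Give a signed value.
-2.5

Distance in frame 1: 11.5. Distance in frame 2: 9.0.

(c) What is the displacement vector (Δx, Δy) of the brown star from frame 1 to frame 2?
(-1.0, -2.8)

The brown star was at (3.4, 4.5) in frame 1 and (2.4, 1.7) in frame 2.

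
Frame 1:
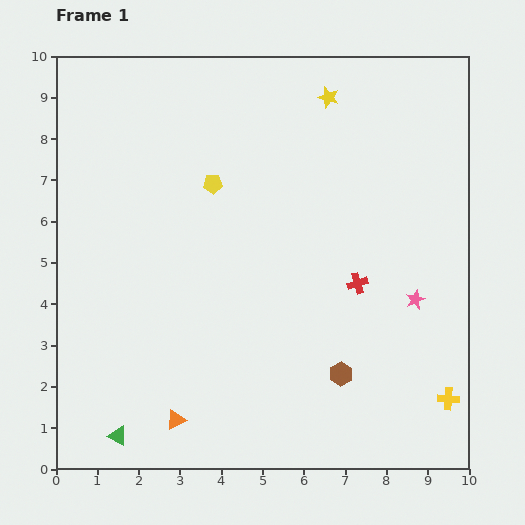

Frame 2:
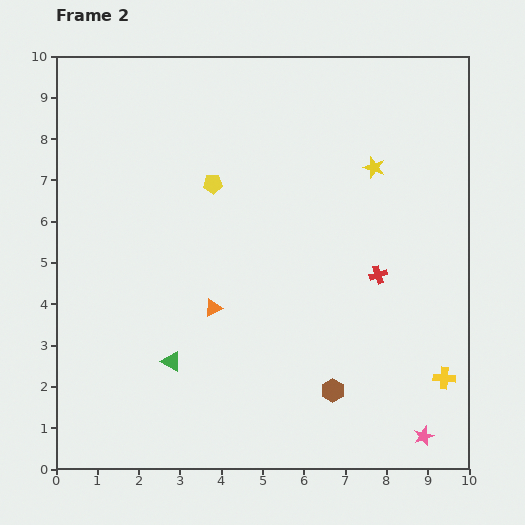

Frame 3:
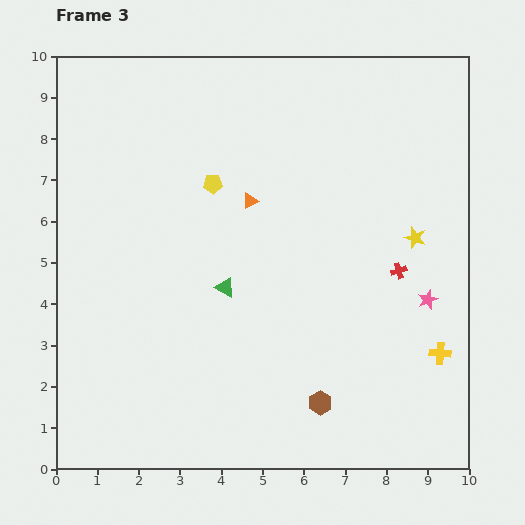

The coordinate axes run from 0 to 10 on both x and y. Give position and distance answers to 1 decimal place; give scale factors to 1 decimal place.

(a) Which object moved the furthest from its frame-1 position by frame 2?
the pink star

(moved 3.3; next 2.8)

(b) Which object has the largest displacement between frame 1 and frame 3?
the orange triangle

(moved 5.6; next 4.4)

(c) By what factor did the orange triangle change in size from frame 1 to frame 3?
0.8×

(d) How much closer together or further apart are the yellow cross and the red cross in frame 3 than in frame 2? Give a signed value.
-0.8

Distance in frame 2: 3.0. Distance in frame 3: 2.2.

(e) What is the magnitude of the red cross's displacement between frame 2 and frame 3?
0.5

The red cross moved from (7.8, 4.7) to (8.3, 4.8), a distance of √(0.5² + 0.1²) ≈ 0.5.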